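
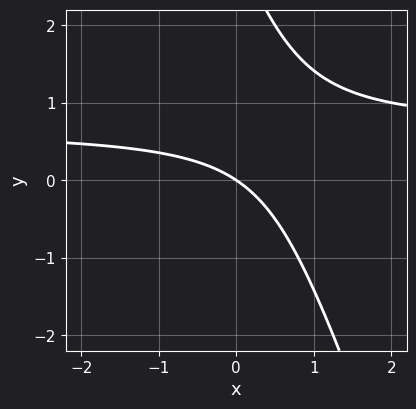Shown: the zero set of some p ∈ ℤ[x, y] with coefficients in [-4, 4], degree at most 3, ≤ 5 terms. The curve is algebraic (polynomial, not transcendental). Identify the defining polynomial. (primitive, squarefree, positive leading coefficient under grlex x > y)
3*x*y + y^2 - 2*x - 3*y

Degree: the shape is more complex than any degree-1 curve, so deg p = 2.
Against the integer gridlines: it meets the x-axis at x = 0 (among the integer gridlines); it crosses the y-axis at the gridline y = 0.
Solving for integer coefficients yields p as stated.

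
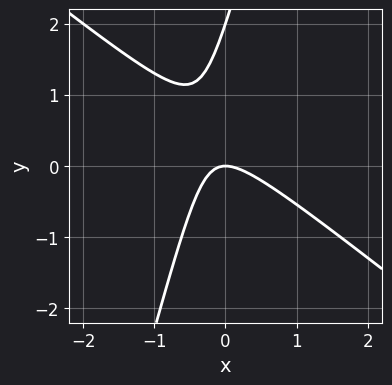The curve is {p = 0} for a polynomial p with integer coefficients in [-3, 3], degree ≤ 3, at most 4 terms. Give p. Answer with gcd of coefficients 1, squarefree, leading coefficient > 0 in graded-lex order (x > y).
3*x^2 + 3*x*y - y^2 + 2*y

(a) deg p = 2. A generic line meets the curve in up to 2 points.
(b) Observable constraints: it crosses the x-axis at the gridline x = 0; among the integer gridlines, it crosses the y-axis at y ∈ {0, 2}.
(c) Together with the visible shape, these determine p as stated.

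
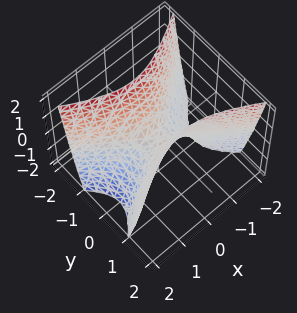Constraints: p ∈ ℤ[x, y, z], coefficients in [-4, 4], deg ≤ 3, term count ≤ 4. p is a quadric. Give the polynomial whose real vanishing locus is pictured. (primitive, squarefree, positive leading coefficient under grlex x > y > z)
x^2 - 2*y^2 + z

(a) Degree: a hyperbolic paraboloid; a quadric, so deg p = 2.
(b) Symmetries: the y ↦ −y reflection is a symmetry, so y appears only in even powers; mirror symmetry x ↦ −x ⇒ only even powers of x.
(c) From the axis intercepts and sections: it crosses the z-axis at the gridline z = 0; one x-axis crossing is at x = 0; it meets the y-axis at y = 0 (among the integer gridlines).
(d) Together with the visible shape, these determine p as stated.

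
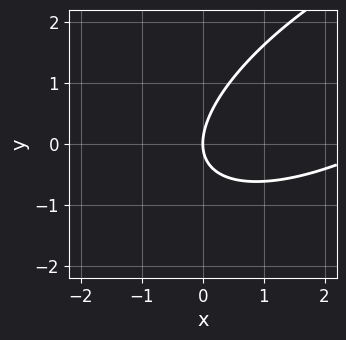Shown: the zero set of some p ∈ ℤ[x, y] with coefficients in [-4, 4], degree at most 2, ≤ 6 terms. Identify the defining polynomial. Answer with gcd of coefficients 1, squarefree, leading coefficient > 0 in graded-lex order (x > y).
(a) deg p = 2.
(b) Against the integer gridlines: one x-axis crossing is at x = 0; it meets the y-axis at y = 0 (among the integer gridlines).
(c) Fitting integer coefficients to these (and the overall shape) gives p.

x^2 - 2*x*y + 2*y^2 - 3*x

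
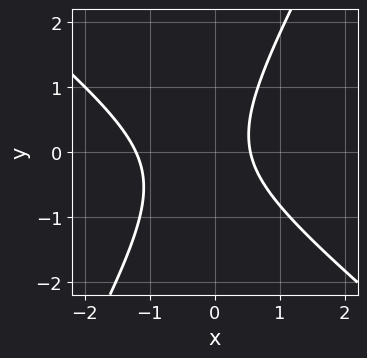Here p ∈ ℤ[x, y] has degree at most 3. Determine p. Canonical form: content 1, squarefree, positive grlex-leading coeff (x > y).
deg p = 2.
Observable constraints: the curve avoids every integer y-axis point in the box.
Assembling these constraints gives the stated polynomial.

3*x^2 + 2*x*y - 2*y^2 + 2*x - 2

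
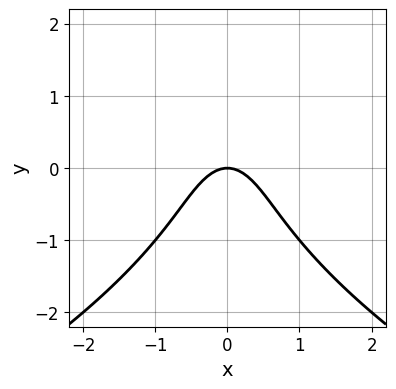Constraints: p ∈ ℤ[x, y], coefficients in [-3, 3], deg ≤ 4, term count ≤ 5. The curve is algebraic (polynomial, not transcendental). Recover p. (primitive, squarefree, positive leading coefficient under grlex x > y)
y^3 + 3*x^2 + 2*y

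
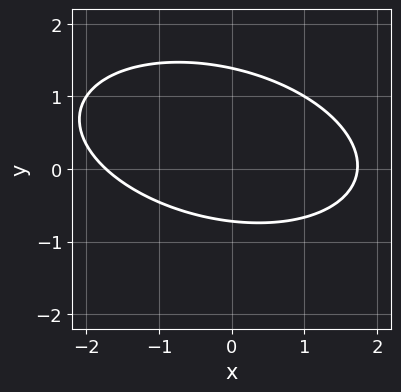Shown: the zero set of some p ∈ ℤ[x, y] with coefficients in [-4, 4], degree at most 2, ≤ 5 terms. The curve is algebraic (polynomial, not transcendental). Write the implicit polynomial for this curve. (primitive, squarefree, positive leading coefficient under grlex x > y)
(a) deg p = 2. A generic line meets the curve in up to 2 points.
(b) Solving for integer coefficients yields p as stated.

x^2 + x*y + 3*y^2 - 2*y - 3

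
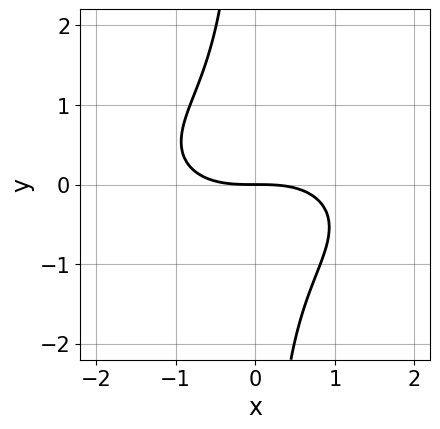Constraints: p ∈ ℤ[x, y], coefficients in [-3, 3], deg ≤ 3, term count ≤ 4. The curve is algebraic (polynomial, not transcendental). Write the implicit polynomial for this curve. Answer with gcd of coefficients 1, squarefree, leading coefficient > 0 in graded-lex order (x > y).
1. Degree: no degree-2 curve has this shape, so deg p = 3.
2. From the axis intercepts and sections: one x-axis crossing is at x = 0; one y-axis crossing is at y = 0.
3. The integer polynomial consistent with all of this is the stated p.

x^3 + 3*x*y^2 + 3*y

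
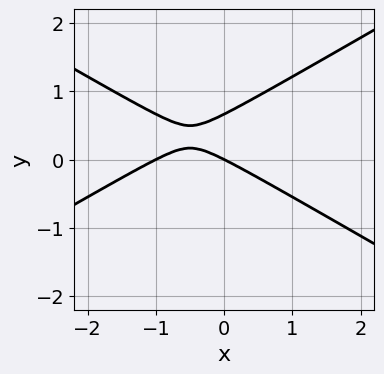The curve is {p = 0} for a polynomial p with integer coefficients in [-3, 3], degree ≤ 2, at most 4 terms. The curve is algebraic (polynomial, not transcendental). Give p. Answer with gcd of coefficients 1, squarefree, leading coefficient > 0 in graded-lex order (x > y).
x^2 - 3*y^2 + x + 2*y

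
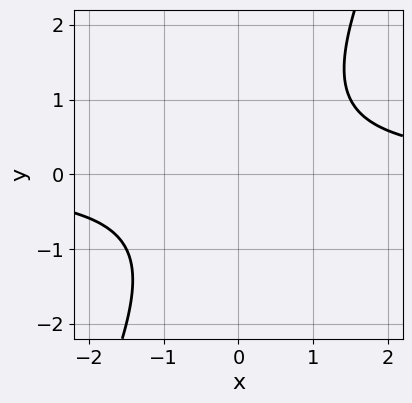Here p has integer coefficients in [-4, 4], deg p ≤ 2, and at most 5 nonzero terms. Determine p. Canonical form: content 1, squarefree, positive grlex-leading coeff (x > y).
The degree is 2 — a generic line meets the curve in up to 2 points.
Checking where it meets the axes: it misses every integer gridline on the x-axis; the curve avoids every integer y-axis point in the box.
Fitting integer coefficients to these (and the overall shape) gives p.

2*x*y - y^2 - 2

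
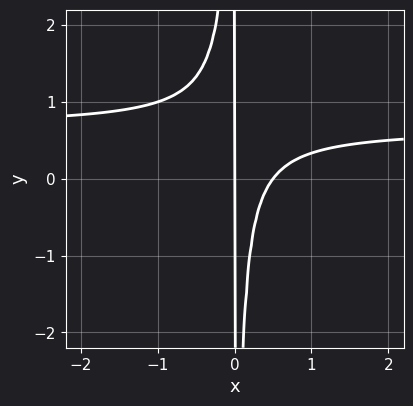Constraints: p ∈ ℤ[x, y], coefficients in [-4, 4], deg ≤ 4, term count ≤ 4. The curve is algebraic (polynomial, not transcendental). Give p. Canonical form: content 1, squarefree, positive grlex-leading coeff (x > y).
Degree: no degree-2 curve has this shape, so deg p = 3.
Observable constraints: one x-axis crossing is at x = 0; every point of the y-axis in the box is on the curve.
Fitting integer coefficients to these (and the overall shape) gives p.

3*x^2*y - 2*x^2 + x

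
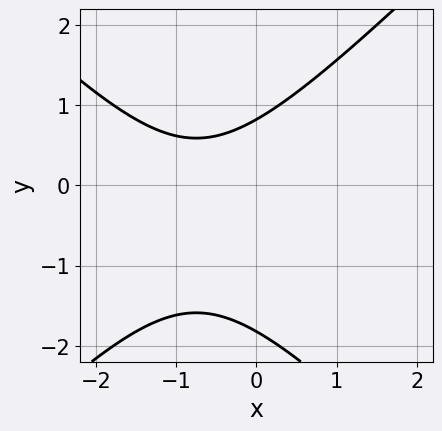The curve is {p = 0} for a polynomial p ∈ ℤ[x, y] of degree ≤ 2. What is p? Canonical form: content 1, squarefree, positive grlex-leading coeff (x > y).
(a) The degree is 2 — no degree-1 curve has this shape.
(b) Observable constraints: it misses every integer gridline on the x-axis.
(c) The integer polynomial consistent with all of this is the stated p.

2*x^2 - 2*y^2 + 3*x - 2*y + 3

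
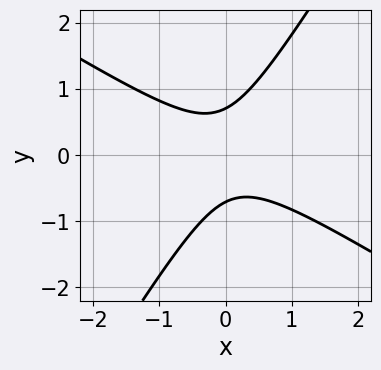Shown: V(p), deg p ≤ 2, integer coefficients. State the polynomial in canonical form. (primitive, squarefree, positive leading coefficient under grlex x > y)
2*x^2 + 2*x*y - 2*y^2 + 1

deg p = 2.
Checking where it meets the axes: no x-intercept at any integer in the box.
These observations pin down the coefficients.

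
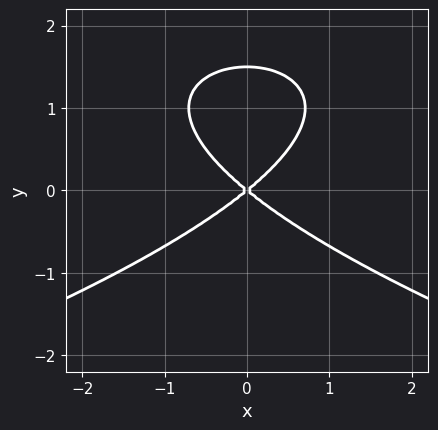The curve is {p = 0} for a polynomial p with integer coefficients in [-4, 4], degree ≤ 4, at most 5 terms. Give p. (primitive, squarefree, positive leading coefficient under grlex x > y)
Degree: no degree-2 curve has this shape, so deg p = 3.
Symmetries: it's symmetric under x → −x, forcing even powers of x.
Observable constraints: one x-axis crossing is at x = 0; one y-axis crossing is at y = 0.
The integer polynomial consistent with all of this is the stated p.

2*y^3 + 2*x^2 - 3*y^2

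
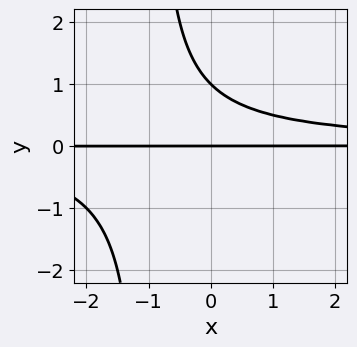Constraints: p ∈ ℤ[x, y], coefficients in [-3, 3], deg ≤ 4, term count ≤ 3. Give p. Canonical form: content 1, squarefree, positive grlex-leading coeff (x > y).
(a) deg p = 3.
(b) Checking where it meets the axes: the y-axis gridline crossings are at y ∈ {0, 1}; every point of the x-axis in the box is on the curve.
(c) The integer polynomial consistent with all of this is the stated p.

x*y^2 + y^2 - y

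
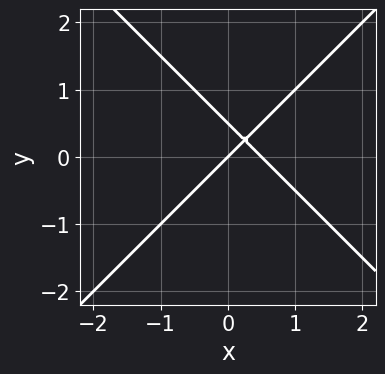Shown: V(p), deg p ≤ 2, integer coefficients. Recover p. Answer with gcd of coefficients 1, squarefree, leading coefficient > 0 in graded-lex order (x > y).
2*x^2 - 2*y^2 - x + y

First, degree: the shape is more complex than any degree-1 curve, so deg p = 2.
Then, observable constraints: it meets the x-axis at x = 0 (among the integer gridlines); it crosses the y-axis at the gridline y = 0.
Finally, putting this together gives p.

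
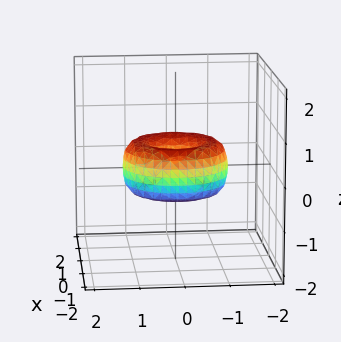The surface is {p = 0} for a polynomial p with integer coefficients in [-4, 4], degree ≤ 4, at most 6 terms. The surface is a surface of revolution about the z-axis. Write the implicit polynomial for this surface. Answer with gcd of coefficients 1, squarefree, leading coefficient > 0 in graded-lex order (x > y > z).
2*x^4 + 4*x^2*y^2 + 2*y^4 - 3*x^2 - 3*y^2 + 3*z^2

deg p = 4.
Symmetries: rotational symmetry about the z-axis ⇒ p depends on x, y only through x² + y².
From the visible intercepts: it meets the y-axis at y = 0 (among the integer gridlines); a circular section at z = 0 has radius between 1 and 2.
Matching integer coefficients to the picture gives p.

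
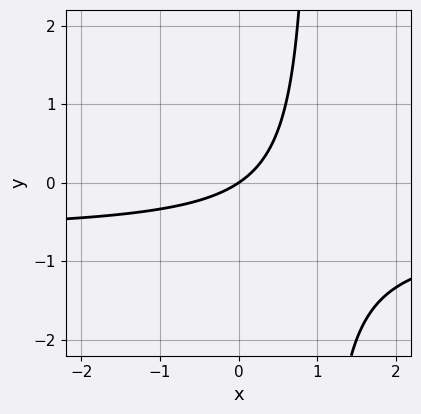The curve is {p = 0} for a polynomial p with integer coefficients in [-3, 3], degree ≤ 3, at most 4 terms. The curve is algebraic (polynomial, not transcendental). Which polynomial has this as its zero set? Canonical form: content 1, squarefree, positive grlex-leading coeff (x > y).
The degree is 2 — the shape is more complex than any degree-1 curve.
Observable constraints: it meets the x-axis at x = 0 (among the integer gridlines); it crosses the y-axis at the gridline y = 0.
These observations pin down the coefficients.

3*x*y + 2*x - 3*y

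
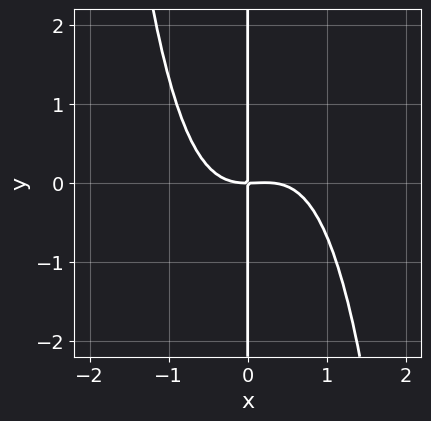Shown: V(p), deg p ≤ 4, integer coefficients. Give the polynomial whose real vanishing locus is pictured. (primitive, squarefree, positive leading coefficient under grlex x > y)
First, degree: a generic line meets the curve in up to 4 points, so deg p = 4.
Next, observable constraints: it meets the x-axis at x = 0 (among the integer gridlines); every point of the y-axis in the box is on the curve.
Finally, together with the visible shape, these determine p as stated.

3*x^4 - x^3 + 3*x*y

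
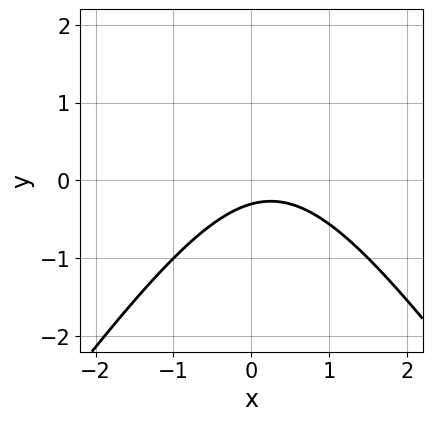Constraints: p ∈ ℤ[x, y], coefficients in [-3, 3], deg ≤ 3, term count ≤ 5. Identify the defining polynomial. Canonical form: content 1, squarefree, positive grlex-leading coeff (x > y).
2*x^2 - y^2 - x + 3*y + 1

First, deg p = 2. No degree-1 curve has this shape.
Then, from the visible intercepts: no x-intercept at any integer in the box.
Finally, these observations pin down the coefficients.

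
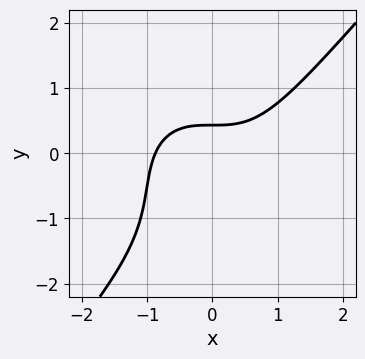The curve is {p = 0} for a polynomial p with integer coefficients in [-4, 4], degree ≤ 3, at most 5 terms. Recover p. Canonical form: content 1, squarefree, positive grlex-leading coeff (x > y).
1. The degree is 3 — a generic line meets the curve in up to 3 points.
2. Solving for integer coefficients yields p as stated.

3*x^3 - 2*y^3 - 3*y^2 - 3*y + 2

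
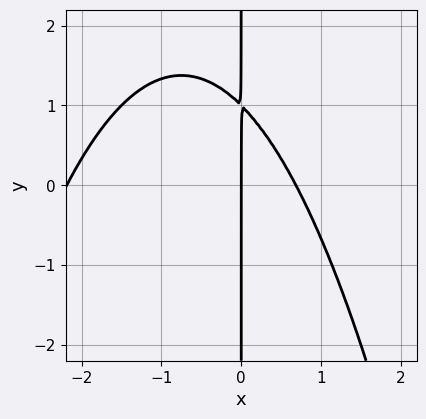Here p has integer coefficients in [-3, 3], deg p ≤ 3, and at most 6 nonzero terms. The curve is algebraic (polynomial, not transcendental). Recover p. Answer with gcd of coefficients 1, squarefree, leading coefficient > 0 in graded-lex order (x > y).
2*x^3 + 3*x^2 + 3*x*y - 3*x

1. deg p = 3.
2. Reading off the gridlines: the visible y-axis segment lies entirely on the curve; it meets the x-axis at x = 0 (among the integer gridlines).
3. These observations pin down the coefficients.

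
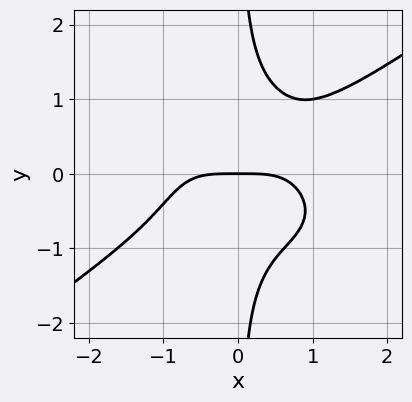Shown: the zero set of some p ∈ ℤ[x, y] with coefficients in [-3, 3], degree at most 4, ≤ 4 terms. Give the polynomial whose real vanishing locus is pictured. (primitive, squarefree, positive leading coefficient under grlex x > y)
x^4 - 3*x*y^3 + 2*y

(a) Degree: no degree-3 curve has this shape, so deg p = 4.
(b) Observable constraints: it crosses the y-axis at the gridline y = 0; it crosses the x-axis at the gridline x = 0.
(c) Fitting integer coefficients to these (and the overall shape) gives p.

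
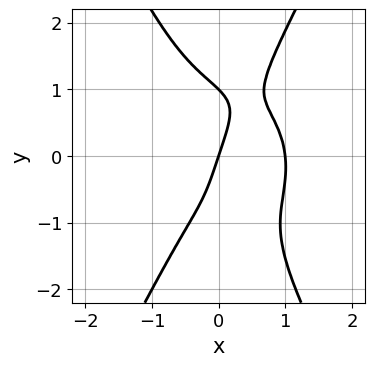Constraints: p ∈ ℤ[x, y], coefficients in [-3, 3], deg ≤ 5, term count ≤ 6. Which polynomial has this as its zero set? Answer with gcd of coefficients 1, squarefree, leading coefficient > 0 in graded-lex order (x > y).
3*x^4 + 3*x^2*y^2 - y^4 - 3*x + y

First, deg p = 4. The shape is more complex than any degree-3 curve.
Then, checking where it meets the axes: among the integer gridlines, it crosses the x-axis at x ∈ {0, 1}; the y-axis gridline crossings are at y ∈ {0, 1}.
Finally, the integer polynomial consistent with all of this is the stated p.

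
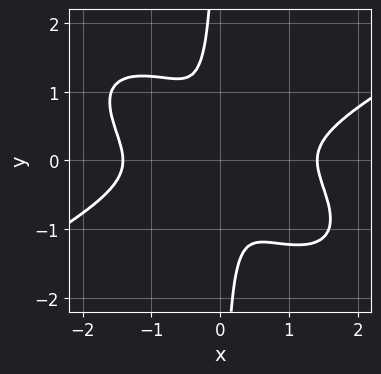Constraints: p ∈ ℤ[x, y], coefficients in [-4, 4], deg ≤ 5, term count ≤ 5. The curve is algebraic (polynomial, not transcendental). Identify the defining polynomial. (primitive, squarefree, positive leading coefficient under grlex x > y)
x^4 - 2*x^2*y^2 - 3*x*y^3 - 2*x^2 - y^2

1. Degree: no degree-3 curve has this shape, so deg p = 4.
2. Matching integer coefficients to the picture gives p.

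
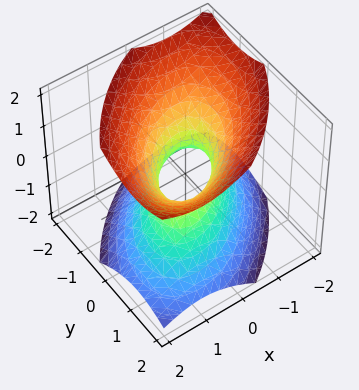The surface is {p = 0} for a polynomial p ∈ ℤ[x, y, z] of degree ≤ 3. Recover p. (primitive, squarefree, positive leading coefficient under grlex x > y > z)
2*x^2 - 2*x*y + 2*y^2 - 2*z^2 - 1

1. Degree: the shape is more complex than any degree-1 surface, so deg p = 2.
2. Checking where it meets the axes: no z-intercept at any integer in the box.
3. Together with the visible shape, these determine p as stated.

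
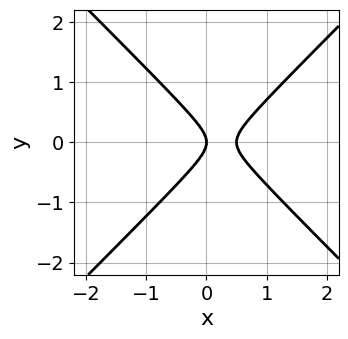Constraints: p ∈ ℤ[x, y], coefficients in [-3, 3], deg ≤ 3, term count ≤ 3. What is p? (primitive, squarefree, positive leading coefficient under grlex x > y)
2*x^2 - 2*y^2 - x

1. deg p = 2. The shape is more complex than any degree-1 curve.
2. Symmetries: mirror symmetry y ↦ −y ⇒ only even powers of y.
3. From the visible intercepts: it crosses the x-axis at the gridline x = 0; one y-axis crossing is at y = 0.
4. Fitting integer coefficients to these (and the overall shape) gives p.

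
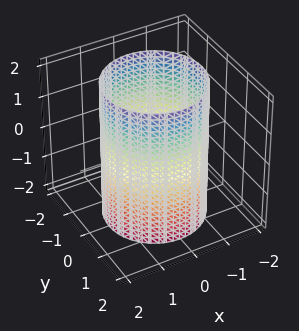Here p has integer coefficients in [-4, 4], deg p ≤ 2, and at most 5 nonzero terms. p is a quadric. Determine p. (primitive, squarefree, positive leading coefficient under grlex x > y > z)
The degree is 2 — a cylinder; a quadric.
Symmetries: the z ↦ −z reflection is a symmetry, so z appears only in even powers; the z-axis is an axis of rotation, so x and y enter only as x² + y².
Reading off the gridlines: a circular section at z = -1 has radius between 1 and 2; the surface avoids every integer z-axis point in the box.
Matching integer coefficients to the picture gives p.

x^2 + y^2 - 2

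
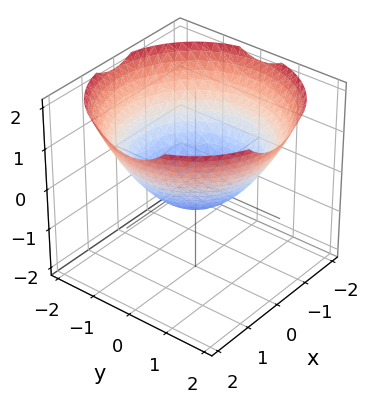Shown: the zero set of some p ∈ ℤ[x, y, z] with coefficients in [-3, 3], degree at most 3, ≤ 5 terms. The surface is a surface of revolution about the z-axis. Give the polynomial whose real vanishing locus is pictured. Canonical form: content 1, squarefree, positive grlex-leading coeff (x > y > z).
x^2 + y^2 - 2*z - 1

Degree: a generic line meets the surface in up to 2 points, so deg p = 2.
By symmetry, the surface is invariant under rotation about z: p = q(x² + y², z).
From the axis intercepts and sections: a circular section at z = 0 has radius exactly 1; the y-axis gridline crossings are at y ∈ {-1, 1}; among the integer gridlines, it crosses the x-axis at x ∈ {-1, 1}.
The integer polynomial consistent with all of this is the stated p.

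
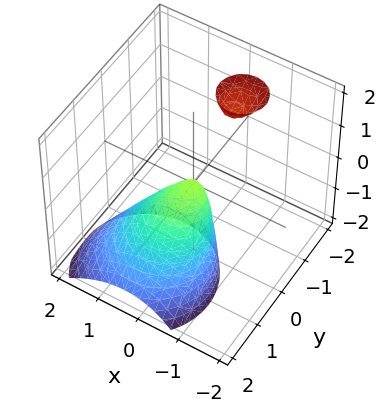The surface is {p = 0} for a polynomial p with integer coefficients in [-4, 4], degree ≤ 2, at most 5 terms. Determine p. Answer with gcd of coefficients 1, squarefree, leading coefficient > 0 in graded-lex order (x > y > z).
(a) There are 2 components. Treating them together as one polynomial.
(b) deg p = 2. No degree-1 surface has this shape.
(c) Reading off the gridlines: one z-axis crossing is at z = 0; it crosses the x-axis at the gridline x = 0.
(d) These observations pin down the coefficients.

2*x^2 + x*z + 2*y^2 + 2*y*z + z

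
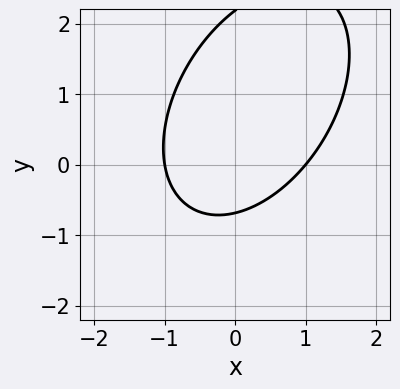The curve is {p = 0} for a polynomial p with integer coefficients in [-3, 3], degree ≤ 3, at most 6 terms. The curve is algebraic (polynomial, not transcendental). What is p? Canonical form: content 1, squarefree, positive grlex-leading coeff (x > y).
1. The degree is 2 — no degree-1 curve has this shape.
2. From the axis intercepts and sections: among the integer gridlines, it crosses the x-axis at x ∈ {-1, 1}.
3. The integer polynomial consistent with all of this is the stated p.

3*x^2 - 2*x*y + 2*y^2 - 3*y - 3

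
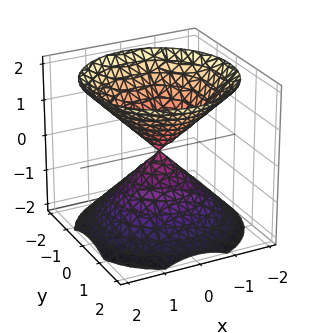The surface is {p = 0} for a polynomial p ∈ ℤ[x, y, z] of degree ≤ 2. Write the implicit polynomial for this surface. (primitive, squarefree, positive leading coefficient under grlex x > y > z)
(a) There are 2 components. They look like related sheets of one shape, so recover p as a whole.
(b) Degree: two nappes meeting at a single point; a quadric, so deg p = 2.
(c) Symmetry: the z-axis is an axis of rotation, so x and y enter only as x² + y²; it's symmetric under z → −z, forcing even powers of z.
(d) Observable constraints: one y-axis crossing is at y = 0; it meets the x-axis at x = 0 (among the integer gridlines).
(e) Together with the visible shape, these determine p as stated.

x^2 + y^2 - z^2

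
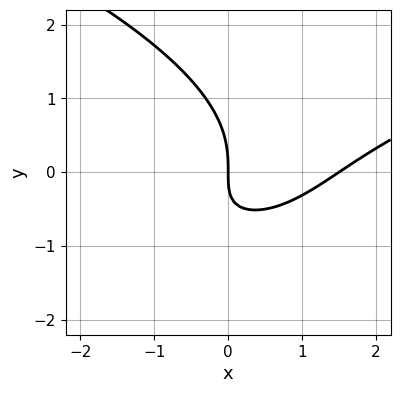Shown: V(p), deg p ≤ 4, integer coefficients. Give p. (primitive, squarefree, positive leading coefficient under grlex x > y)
Degree: no degree-2 curve has this shape, so deg p = 3.
Checking where it meets the axes: one x-axis crossing is at x = 0; it crosses the y-axis at the gridline y = 0.
These observations pin down the coefficients.

2*y^3 - 2*x^2 + 3*x*y + 3*x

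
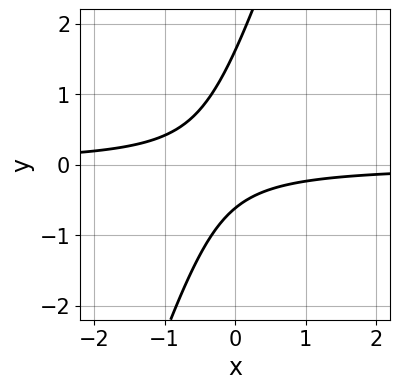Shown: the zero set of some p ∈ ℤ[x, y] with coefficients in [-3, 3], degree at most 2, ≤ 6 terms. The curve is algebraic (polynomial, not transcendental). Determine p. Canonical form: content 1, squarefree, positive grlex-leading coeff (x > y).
1. Degree: no degree-1 curve has this shape, so deg p = 2.
2. From the visible intercepts: the curve avoids every integer x-axis point in the box.
3. Assembling these constraints gives the stated polynomial.

3*x*y - y^2 + y + 1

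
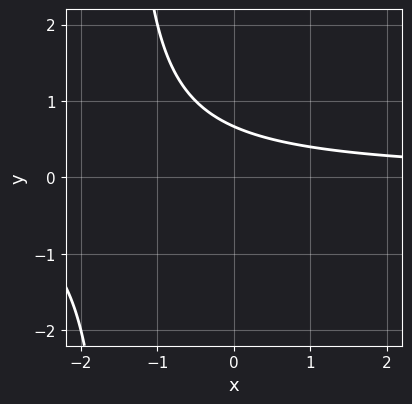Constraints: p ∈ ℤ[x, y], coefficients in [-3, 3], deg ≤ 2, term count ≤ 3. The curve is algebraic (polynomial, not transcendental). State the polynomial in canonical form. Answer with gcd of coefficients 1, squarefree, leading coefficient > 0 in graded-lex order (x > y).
2*x*y + 3*y - 2

1. deg p = 2. A generic line meets the curve in up to 2 points.
2. From the visible intercepts: no x-intercept at any integer in the box.
3. These observations pin down the coefficients.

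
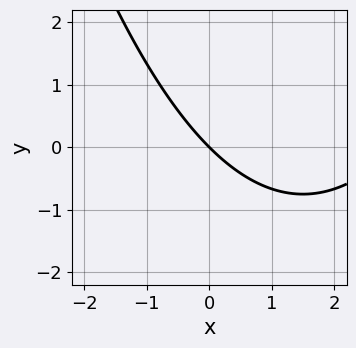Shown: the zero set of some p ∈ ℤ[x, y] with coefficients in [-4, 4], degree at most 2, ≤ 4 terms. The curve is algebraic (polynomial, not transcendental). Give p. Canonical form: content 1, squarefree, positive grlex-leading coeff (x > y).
First, degree: the shape is more complex than any degree-1 curve, so deg p = 2.
Next, from the axis intercepts and sections: it meets the x-axis at x = 0 (among the integer gridlines); it meets the y-axis at y = 0 (among the integer gridlines).
Finally, assembling these constraints gives the stated polynomial.

x^2 - 3*x - 3*y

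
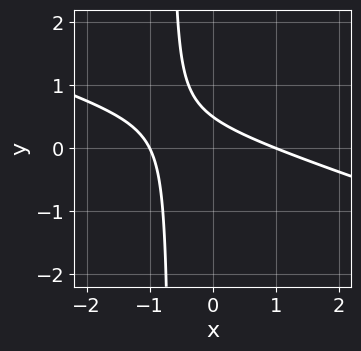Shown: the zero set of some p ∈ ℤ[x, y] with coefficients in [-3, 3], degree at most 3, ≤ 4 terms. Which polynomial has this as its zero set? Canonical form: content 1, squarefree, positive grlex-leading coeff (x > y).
1. The degree is 2 — a generic line meets the curve in up to 2 points.
2. Reading off the gridlines: among the integer gridlines, it crosses the x-axis at x ∈ {-1, 1}.
3. Solving for integer coefficients yields p as stated.

x^2 + 3*x*y + 2*y - 1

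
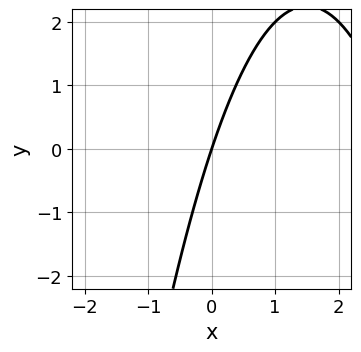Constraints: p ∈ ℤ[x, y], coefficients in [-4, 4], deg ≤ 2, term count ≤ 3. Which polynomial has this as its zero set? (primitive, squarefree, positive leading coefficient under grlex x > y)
x^2 - 3*x + y

1. The degree is 2 — the shape is more complex than any degree-1 curve.
2. From the visible intercepts: it crosses the x-axis at the gridline x = 0; one y-axis crossing is at y = 0.
3. The integer polynomial consistent with all of this is the stated p.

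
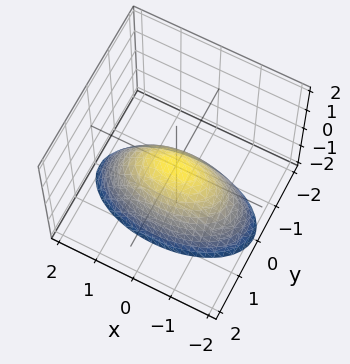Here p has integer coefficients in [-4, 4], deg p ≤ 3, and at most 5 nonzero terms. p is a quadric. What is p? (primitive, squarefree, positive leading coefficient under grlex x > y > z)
First, deg p = 2. A paraboloid; a quadric.
Then, symmetries: mirror symmetry y ↦ −y ⇒ only even powers of y; mirror symmetry x ↦ −x ⇒ only even powers of x.
Next, against the integer gridlines: it meets the x-axis at x = 0 (among the integer gridlines); one z-axis crossing is at z = 0; it crosses the y-axis at the gridline y = 0.
Finally, fitting integer coefficients to these (and the overall shape) gives p.

x^2 + 3*y^2 + 2*z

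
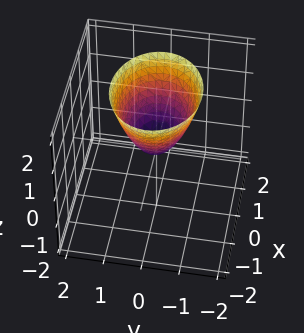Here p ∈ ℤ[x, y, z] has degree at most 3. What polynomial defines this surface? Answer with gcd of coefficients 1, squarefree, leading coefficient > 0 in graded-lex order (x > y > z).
2*x^2 + 3*y^2 - 2*z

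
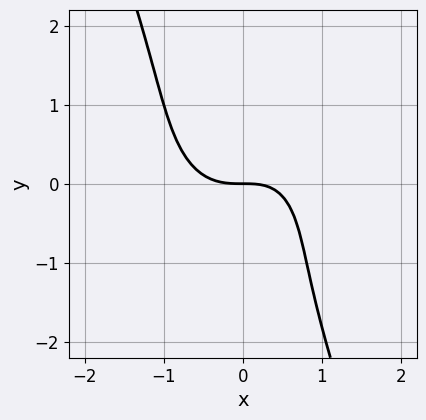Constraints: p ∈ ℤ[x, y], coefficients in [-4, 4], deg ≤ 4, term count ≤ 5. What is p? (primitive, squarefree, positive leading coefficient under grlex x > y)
1. The degree is 3 — a generic line meets the curve in up to 3 points.
2. Observable constraints: one x-axis crossing is at x = 0; it crosses the y-axis at the gridline y = 0.
3. Matching integer coefficients to the picture gives p.

3*x^3 + 2*x*y^2 + y^3 - x*y + 3*y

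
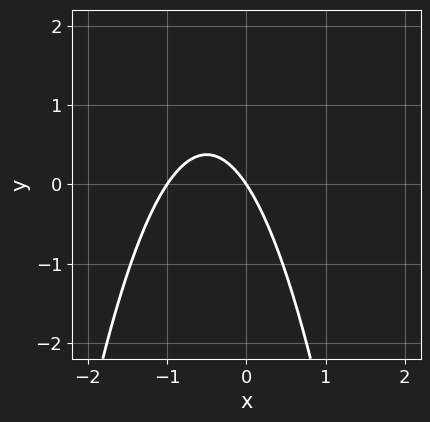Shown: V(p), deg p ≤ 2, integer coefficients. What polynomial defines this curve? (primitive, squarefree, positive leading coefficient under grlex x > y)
(a) Degree: the shape is more complex than any degree-1 curve, so deg p = 2.
(b) Observable constraints: it meets the y-axis at y = 0 (among the integer gridlines); the x-axis gridline crossings are at x ∈ {-1, 0}.
(c) These observations pin down the coefficients.

3*x^2 + 3*x + 2*y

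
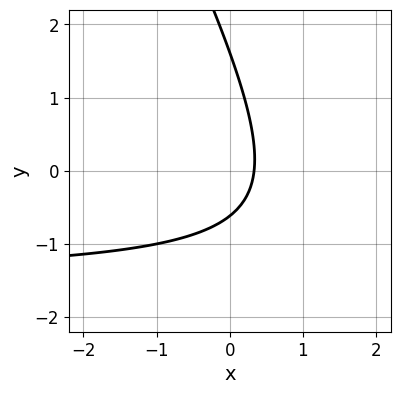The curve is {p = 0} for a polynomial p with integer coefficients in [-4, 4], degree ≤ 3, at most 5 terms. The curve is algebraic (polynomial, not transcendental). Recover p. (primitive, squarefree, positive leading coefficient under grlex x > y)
First, the degree is 2 — no degree-1 curve has this shape.
Finally, putting this together gives p.

2*x*y + y^2 + 3*x - y - 1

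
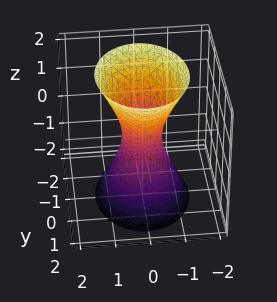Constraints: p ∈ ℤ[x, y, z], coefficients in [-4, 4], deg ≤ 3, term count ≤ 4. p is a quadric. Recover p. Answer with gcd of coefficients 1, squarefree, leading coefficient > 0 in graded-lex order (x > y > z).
3*x^2 + 2*y^2 - z^2 - 1

(a) The degree is 2 — one connected sheet with a waist; a quadric.
(b) Symmetries: mirror symmetry z ↦ −z ⇒ only even powers of z; the y ↦ −y reflection is a symmetry, so y appears only in even powers; the x ↦ −x reflection is a symmetry, so x appears only in even powers.
(c) From the axis intercepts and sections: it misses every integer gridline on the z-axis.
(d) Matching integer coefficients to the picture gives p.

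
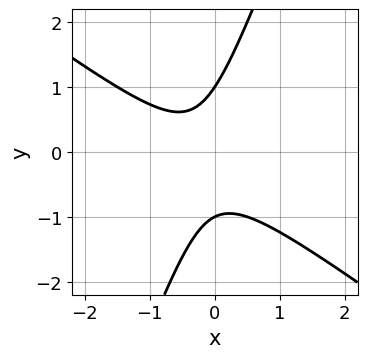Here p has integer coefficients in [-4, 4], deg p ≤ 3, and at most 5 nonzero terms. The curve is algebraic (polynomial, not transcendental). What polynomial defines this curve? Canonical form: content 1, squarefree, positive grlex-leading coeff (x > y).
2*x^2 + 2*x*y - y^2 + x + 1

(a) deg p = 2. The shape is more complex than any degree-1 curve.
(b) Observable constraints: the y-axis gridline crossings are at y ∈ {-1, 1}; no x-intercept at any integer in the box.
(c) Matching integer coefficients to the picture gives p.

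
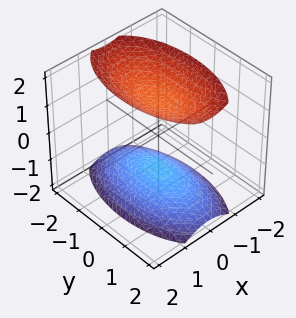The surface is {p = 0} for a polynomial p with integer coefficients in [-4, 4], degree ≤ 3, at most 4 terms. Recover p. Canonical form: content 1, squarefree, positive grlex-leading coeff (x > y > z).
3*x^2 + y^2 - 2*z^2 + 3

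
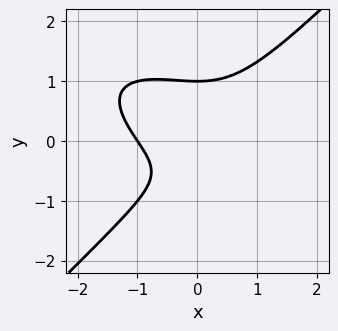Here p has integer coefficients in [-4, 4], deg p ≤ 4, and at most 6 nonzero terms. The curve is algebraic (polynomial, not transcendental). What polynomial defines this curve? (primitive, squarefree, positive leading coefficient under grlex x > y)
x^3 + x^2*y - 2*y^3 + y + 1

First, deg p = 3. A generic line meets the curve in up to 3 points.
Next, checking where it meets the axes: it meets the x-axis at x = -1 (among the integer gridlines); it meets the y-axis at y = 1 (among the integer gridlines).
Finally, assembling these constraints gives the stated polynomial.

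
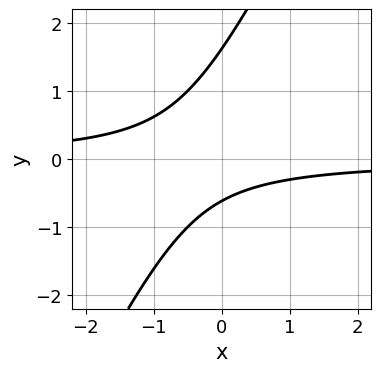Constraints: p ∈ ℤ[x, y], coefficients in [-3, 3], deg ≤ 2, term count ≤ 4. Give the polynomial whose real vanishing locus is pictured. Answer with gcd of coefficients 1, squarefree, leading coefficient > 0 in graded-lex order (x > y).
First, deg p = 2. A generic line meets the curve in up to 2 points.
Then, from the axis intercepts and sections: no x-intercept at any integer in the box.
Finally, these observations pin down the coefficients.

2*x*y - y^2 + y + 1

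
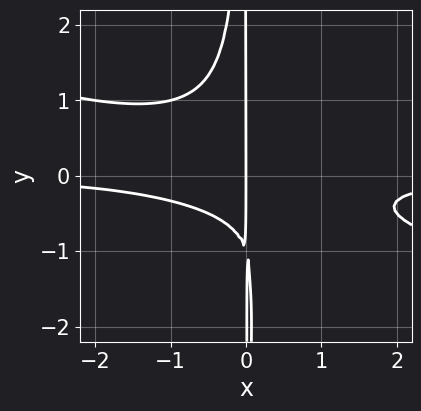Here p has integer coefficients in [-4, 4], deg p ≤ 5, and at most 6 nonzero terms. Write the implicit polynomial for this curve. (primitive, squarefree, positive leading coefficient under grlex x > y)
x^3*y + 3*x^2*y^2 + x*y + x

First, deg p = 4. A generic line meets the curve in up to 4 points.
Then, observable constraints: every point of the y-axis in the box is on the curve; one x-axis crossing is at x = 0.
Finally, these observations pin down the coefficients.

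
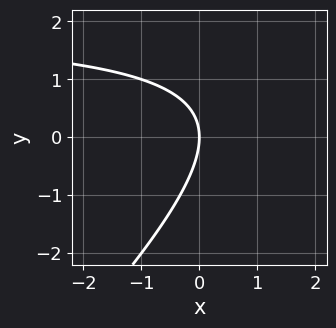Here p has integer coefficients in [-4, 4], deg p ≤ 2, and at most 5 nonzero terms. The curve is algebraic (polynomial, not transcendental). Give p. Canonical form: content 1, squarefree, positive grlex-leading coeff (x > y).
x*y - y^2 - 2*x

1. deg p = 2.
2. Checking where it meets the axes: it meets the y-axis at y = 0 (among the integer gridlines); one x-axis crossing is at x = 0.
3. The integer polynomial consistent with all of this is the stated p.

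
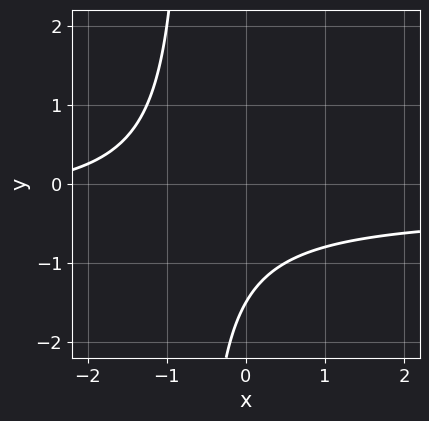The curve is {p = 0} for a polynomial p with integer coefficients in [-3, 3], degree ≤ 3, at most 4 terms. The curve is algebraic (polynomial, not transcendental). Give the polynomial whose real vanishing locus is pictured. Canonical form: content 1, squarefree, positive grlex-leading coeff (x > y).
(a) The degree is 2 — the shape is more complex than any degree-1 curve.
(b) From the visible intercepts: the curve avoids every integer x-axis point in the box.
(c) Assembling these constraints gives the stated polynomial.

3*x*y + x + 2*y + 3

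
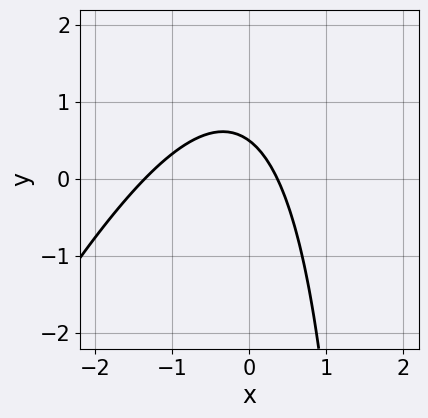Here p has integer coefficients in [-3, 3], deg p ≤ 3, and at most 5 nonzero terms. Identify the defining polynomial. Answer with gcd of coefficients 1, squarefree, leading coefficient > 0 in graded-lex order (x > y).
First, degree: the shape is more complex than any degree-1 curve, so deg p = 2.
Finally, putting this together gives p.

2*x^2 - x*y + 2*x + 2*y - 1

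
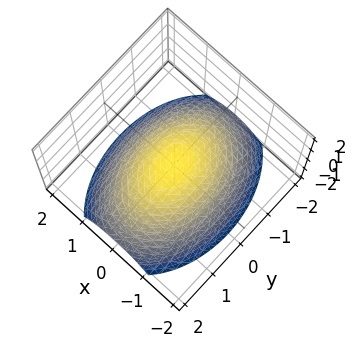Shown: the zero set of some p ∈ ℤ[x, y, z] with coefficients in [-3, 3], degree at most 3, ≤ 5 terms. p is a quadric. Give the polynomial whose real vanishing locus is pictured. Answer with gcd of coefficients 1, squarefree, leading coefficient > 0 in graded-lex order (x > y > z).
2*x^2 + y^2 + 3*z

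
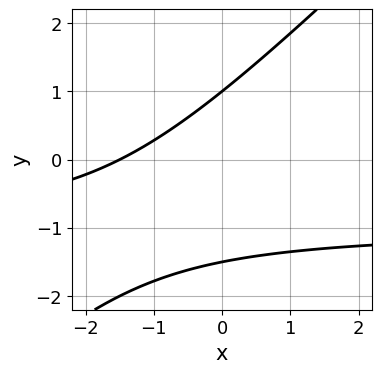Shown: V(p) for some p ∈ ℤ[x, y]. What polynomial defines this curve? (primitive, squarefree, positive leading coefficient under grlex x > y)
Degree: a generic line meets the curve in up to 2 points, so deg p = 2.
Reading off the gridlines: one y-axis crossing is at y = 1.
The integer polynomial consistent with all of this is the stated p.

2*x*y - 2*y^2 + 2*x - y + 3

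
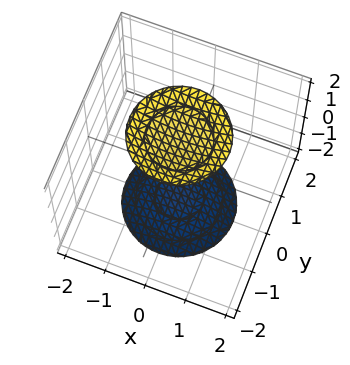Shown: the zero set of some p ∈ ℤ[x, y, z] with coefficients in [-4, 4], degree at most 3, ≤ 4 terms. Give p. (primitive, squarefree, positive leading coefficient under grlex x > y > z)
x^2 + y^2 - z^2 + 3

(a) I count 2 distinct pieces. Treating them together as one polynomial.
(b) Degree: the shape is more complex than any degree-1 surface, so deg p = 2.
(c) Symmetries: the surface is invariant under rotation about z: p = q(x² + y², z).
(d) From the axis intercepts and sections: no x-intercept at any integer in the box; a circular section at z = 2 has radius exactly 1; it misses every integer gridline on the y-axis.
(e) Matching integer coefficients to the picture gives p.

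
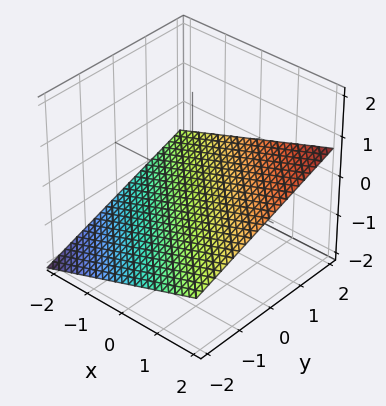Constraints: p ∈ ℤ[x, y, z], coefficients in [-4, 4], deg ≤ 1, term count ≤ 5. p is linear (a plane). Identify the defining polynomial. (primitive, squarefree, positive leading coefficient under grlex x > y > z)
1. The degree is 1 — the surface is flat (a plane).
2. From the visible intercepts: one y-axis crossing is at y = 2; one x-axis crossing is at x = 2.
3. Putting this together gives p.

x + y - 3*z - 2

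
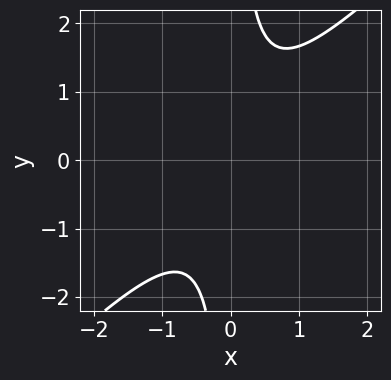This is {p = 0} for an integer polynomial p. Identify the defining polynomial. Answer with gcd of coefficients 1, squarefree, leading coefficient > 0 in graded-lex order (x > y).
First, degree: no degree-1 curve has this shape, so deg p = 2.
Then, from the axis intercepts and sections: the curve avoids every integer x-axis point in the box; it misses every integer gridline on the y-axis.
Finally, solving for integer coefficients yields p as stated.

3*x^2 - 3*x*y + 2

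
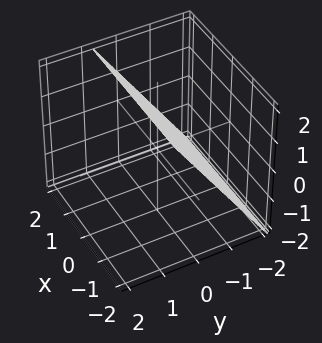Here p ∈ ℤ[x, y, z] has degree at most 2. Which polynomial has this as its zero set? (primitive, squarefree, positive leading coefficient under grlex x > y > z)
3*y - 2*z + 2

First, degree: the surface is flat (a plane), so deg p = 1.
Then, from the visible intercepts: it misses every integer gridline on the x-axis; it crosses the z-axis at the gridline z = 1.
Finally, matching integer coefficients to the picture gives p.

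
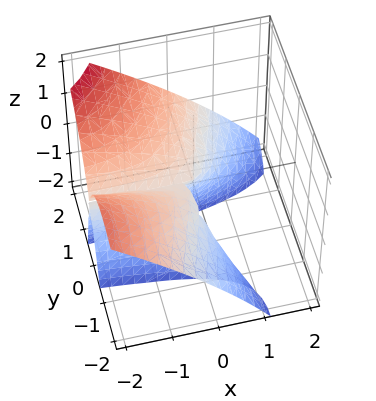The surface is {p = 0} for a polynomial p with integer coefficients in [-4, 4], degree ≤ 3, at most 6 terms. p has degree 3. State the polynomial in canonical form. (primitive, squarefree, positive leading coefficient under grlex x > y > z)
3*x*y^2 - y^3 + 3*y^2*z + z^2

(a) deg p = 3. No degree-2 surface has this shape.
(b) From the axis intercepts and sections: it crosses the z-axis at the gridline z = 0; the visible x-axis segment lies entirely on the surface; one y-axis crossing is at y = 0.
(c) Together with the visible shape, these determine p as stated.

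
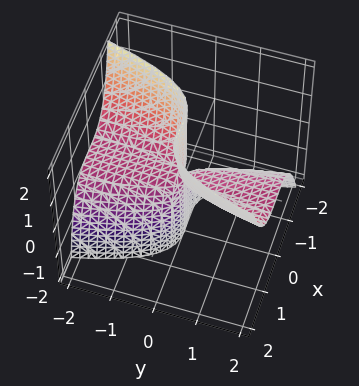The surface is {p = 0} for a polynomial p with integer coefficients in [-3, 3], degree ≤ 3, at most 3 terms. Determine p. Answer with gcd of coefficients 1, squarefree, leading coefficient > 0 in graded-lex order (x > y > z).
1. Degree: a generic line meets the surface in up to 3 points, so deg p = 3.
2. Reading off the gridlines: every point of the z-axis in the box is on the surface; the visible y-axis segment lies entirely on the surface; it meets the x-axis at x = 0 (among the integer gridlines).
3. Assembling these constraints gives the stated polynomial.

3*x^3 - x^2*z - 3*y*z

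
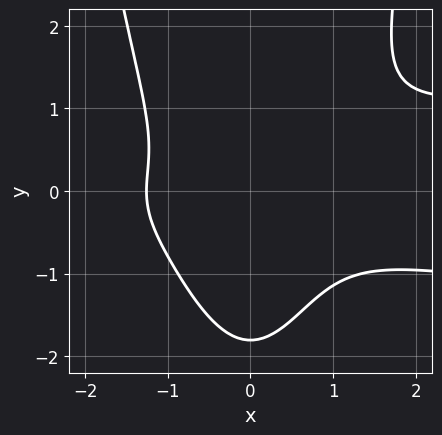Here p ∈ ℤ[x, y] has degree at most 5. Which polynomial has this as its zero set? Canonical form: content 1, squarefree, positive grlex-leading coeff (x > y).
3*x^2*y^2 - x^3 - 2*y^3 - 3*y^2 - 2

1. The degree is 4 — a generic line meets the curve in up to 4 points.
2. The integer polynomial consistent with all of this is the stated p.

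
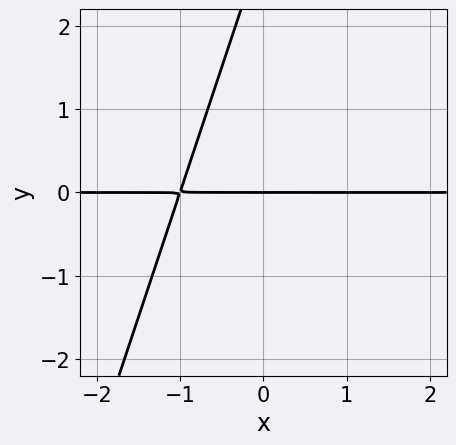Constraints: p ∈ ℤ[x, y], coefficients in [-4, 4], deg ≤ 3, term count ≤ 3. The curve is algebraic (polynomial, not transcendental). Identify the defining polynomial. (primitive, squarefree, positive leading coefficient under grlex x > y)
3*x*y - y^2 + 3*y

1. The degree is 2 — the shape is more complex than any degree-1 curve.
2. Checking where it meets the axes: every point of the x-axis in the box is on the curve; one y-axis crossing is at y = 0.
3. Putting this together gives p.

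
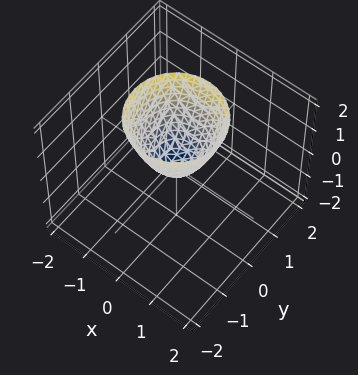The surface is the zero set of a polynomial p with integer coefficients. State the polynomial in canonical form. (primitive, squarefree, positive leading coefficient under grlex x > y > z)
3*x^2 + 3*y^2 - 2*z

First, degree: a paraboloid; a quadric, so deg p = 2.
Then, symmetry: the z-axis is an axis of rotation, so x and y enter only as x² + y².
Then, from the axis intercepts and sections: a circular section at z = 2 has radius between 1 and 2; it crosses the y-axis at the gridline y = 0.
Finally, matching integer coefficients to the picture gives p.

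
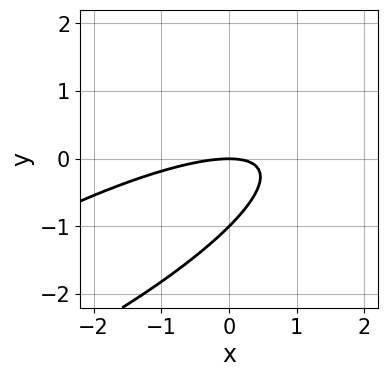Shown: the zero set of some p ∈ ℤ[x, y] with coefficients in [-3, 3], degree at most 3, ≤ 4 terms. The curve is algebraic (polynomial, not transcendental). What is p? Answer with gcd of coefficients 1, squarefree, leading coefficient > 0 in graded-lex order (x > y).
deg p = 2. A generic line meets the curve in up to 2 points.
Checking where it meets the axes: the y-axis gridline crossings are at y ∈ {-1, 0}; it meets the x-axis at x = 0 (among the integer gridlines).
Solving for integer coefficients yields p as stated.

x^2 - 3*x*y + 3*y^2 + 3*y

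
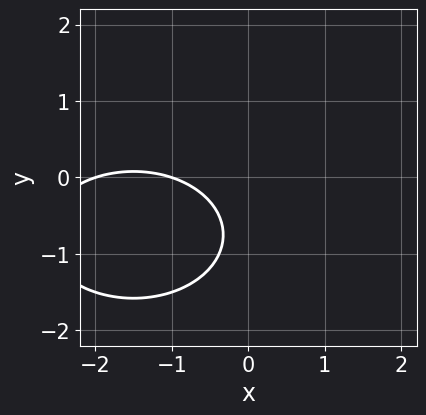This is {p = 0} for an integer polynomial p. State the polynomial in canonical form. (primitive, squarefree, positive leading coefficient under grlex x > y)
Degree: a generic line meets the curve in up to 2 points, so deg p = 2.
Against the integer gridlines: no y-intercept at any integer in the box; the x-axis gridline crossings are at x ∈ {-2, -1}.
Solving for integer coefficients yields p as stated.

x^2 + 2*y^2 + 3*x + 3*y + 2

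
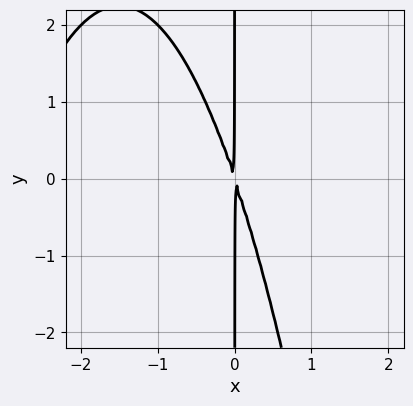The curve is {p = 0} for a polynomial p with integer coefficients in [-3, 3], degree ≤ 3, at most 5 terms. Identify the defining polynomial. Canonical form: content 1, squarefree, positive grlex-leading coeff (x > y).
x^3 + 3*x^2 + x*y

(a) The degree is 3 — a generic line meets the curve in up to 3 points.
(b) Reading off the gridlines: every point of the y-axis in the box is on the curve.
(c) Solving for integer coefficients yields p as stated.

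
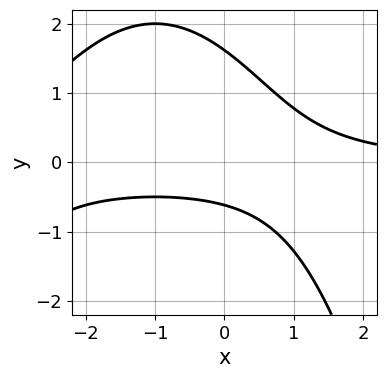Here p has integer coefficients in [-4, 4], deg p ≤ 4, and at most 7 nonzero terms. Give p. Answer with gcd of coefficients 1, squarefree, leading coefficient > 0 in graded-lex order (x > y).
x^2*y + 2*x*y + 2*y^2 - 2*y - 2

First, the degree is 3 — no degree-2 curve has this shape.
Next, observable constraints: the curve avoids every integer x-axis point in the box.
Finally, solving for integer coefficients yields p as stated.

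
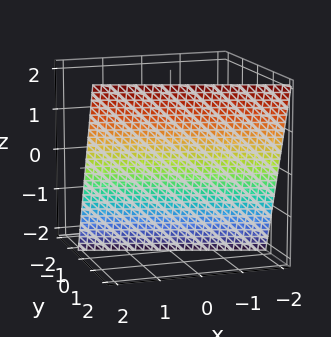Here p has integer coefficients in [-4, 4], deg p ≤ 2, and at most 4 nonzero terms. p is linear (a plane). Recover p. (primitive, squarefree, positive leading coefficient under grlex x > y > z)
(a) deg p = 1.
(b) From the axis intercepts and sections: one z-axis crossing is at z = -2; one x-axis crossing is at x = 2.
(c) Matching integer coefficients to the picture gives p.

x + 3*y - z - 2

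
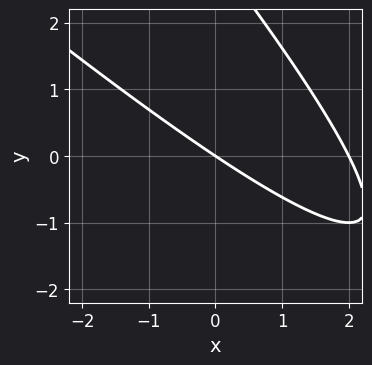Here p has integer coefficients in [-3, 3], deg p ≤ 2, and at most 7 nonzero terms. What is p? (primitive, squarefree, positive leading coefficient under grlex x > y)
x^2 + 2*x*y + y^2 - 2*x - 3*y

The degree is 2 — no degree-1 curve has this shape.
Checking where it meets the axes: among the integer gridlines, it crosses the x-axis at x ∈ {0, 2}; one y-axis crossing is at y = 0.
The integer polynomial consistent with all of this is the stated p.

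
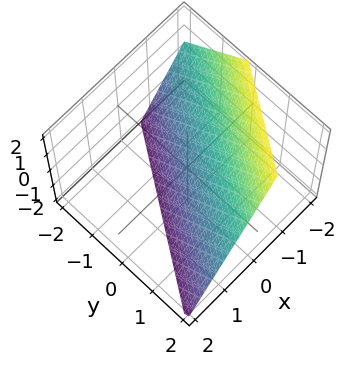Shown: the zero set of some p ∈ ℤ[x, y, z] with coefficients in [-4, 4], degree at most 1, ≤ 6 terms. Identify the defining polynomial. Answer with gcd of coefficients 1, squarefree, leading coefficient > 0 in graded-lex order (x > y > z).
3*x - 2*y + 2*z + 2

First, the degree is 1 — the surface is flat (a plane).
Then, checking where it meets the axes: one z-axis crossing is at z = -1; it crosses the y-axis at the gridline y = 1.
Finally, matching integer coefficients to the picture gives p.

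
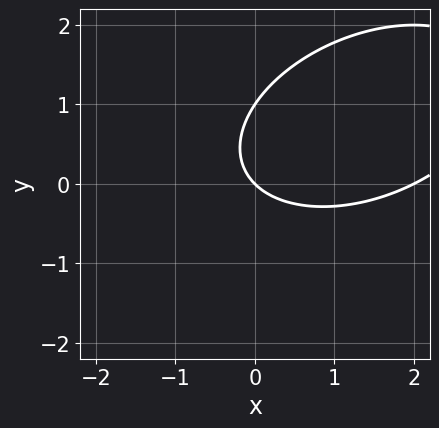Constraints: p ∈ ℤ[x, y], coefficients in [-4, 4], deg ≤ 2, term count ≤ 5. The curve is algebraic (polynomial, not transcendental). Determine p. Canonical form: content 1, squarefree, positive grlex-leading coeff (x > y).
x^2 - x*y + 2*y^2 - 2*x - 2*y

(a) deg p = 2. No degree-1 curve has this shape.
(b) Observable constraints: the x-axis gridline crossings are at x ∈ {0, 2}; among the integer gridlines, it crosses the y-axis at y ∈ {0, 1}.
(c) Putting this together gives p.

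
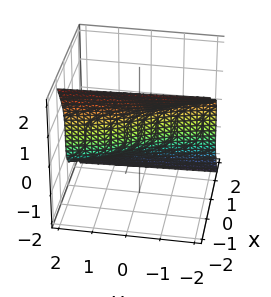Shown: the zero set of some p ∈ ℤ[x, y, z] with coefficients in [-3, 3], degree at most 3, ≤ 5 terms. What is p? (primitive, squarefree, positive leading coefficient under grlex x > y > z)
1. deg p = 3. No degree-2 surface has this shape.
2. Observable constraints: it meets the z-axis at z = 0 (among the integer gridlines); one x-axis crossing is at x = 0.
3. Together with the visible shape, these determine p as stated.

3*x^3 + z^3 + 2*x + y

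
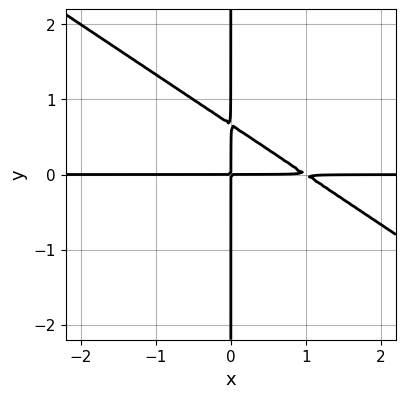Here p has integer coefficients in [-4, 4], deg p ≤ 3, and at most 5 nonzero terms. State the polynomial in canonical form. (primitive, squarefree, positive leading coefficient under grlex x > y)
2*x^2*y + 3*x*y^2 - 2*x*y

1. The degree is 3 — a generic line meets the curve in up to 3 points.
2. Observable constraints: the visible x-axis segment lies entirely on the curve; every point of the y-axis in the box is on the curve.
3. These observations pin down the coefficients.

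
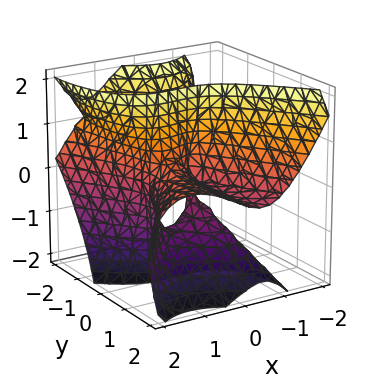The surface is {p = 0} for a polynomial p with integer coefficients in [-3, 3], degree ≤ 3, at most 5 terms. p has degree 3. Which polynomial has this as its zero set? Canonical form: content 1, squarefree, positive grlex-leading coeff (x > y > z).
(a) The degree is 3 — the shape is more complex than any degree-2 surface.
(b) Observable constraints: it crosses the x-axis at the gridline x = 1; every point of the z-axis in the box is on the surface; the visible y-axis segment lies entirely on the surface.
(c) Putting this together gives p.

2*x^3 - x*y^2 + 2*y^2*z + 2*y*z^2 - 2*x^2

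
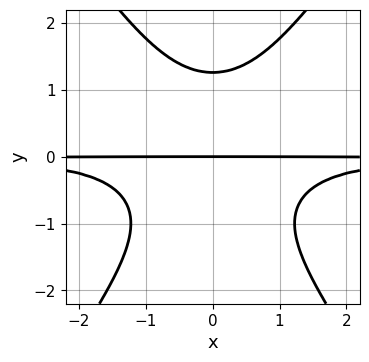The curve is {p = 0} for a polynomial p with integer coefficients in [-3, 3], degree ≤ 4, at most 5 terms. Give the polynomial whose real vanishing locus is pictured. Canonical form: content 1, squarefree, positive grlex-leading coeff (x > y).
The degree is 4 — no degree-3 curve has this shape.
Symmetries: the x ↦ −x reflection is a symmetry, so x appears only in even powers.
From the axis intercepts and sections: it crosses the y-axis at the gridline y = 0; the visible x-axis segment lies entirely on the curve.
Fitting integer coefficients to these (and the overall shape) gives p.

2*x^2*y^2 - y^4 + 2*y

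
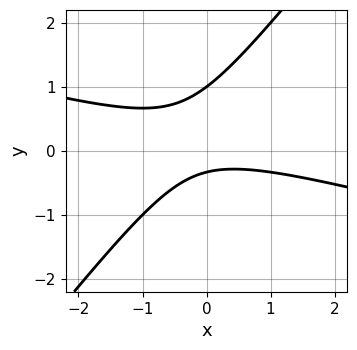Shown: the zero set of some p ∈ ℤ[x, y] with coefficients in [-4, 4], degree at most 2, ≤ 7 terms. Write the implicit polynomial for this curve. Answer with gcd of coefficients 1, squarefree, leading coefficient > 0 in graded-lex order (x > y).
x^2 + 3*x*y - 3*y^2 + 2*y + 1

1. The degree is 2 — a generic line meets the curve in up to 2 points.
2. Reading off the gridlines: it meets the y-axis at y = 1 (among the integer gridlines); the curve avoids every integer x-axis point in the box.
3. Matching integer coefficients to the picture gives p.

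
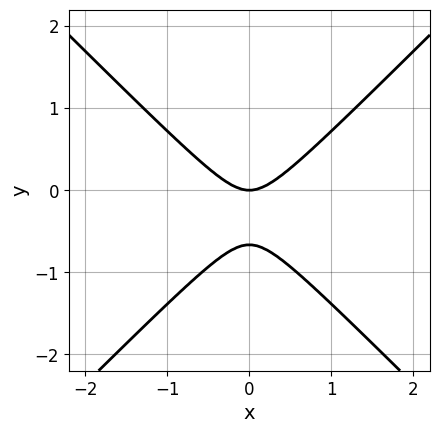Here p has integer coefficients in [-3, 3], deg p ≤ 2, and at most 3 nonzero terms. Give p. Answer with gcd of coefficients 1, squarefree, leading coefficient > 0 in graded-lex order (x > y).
3*x^2 - 3*y^2 - 2*y

The degree is 2 — a generic line meets the curve in up to 2 points.
Symmetries: it's symmetric under x → −x, forcing even powers of x.
From the axis intercepts and sections: it crosses the x-axis at the gridline x = 0; it meets the y-axis at y = 0 (among the integer gridlines).
Together with the visible shape, these determine p as stated.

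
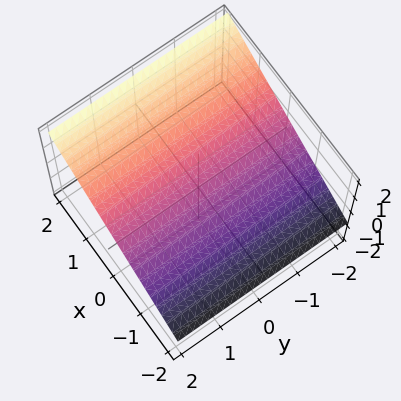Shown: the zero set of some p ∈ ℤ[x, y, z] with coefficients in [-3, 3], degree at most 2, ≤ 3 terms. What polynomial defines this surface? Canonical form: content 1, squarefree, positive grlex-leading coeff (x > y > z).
2*x - 3*z + 2

(a) Degree: every cross-section is a straight line — this is a plane, so deg p = 1.
(b) From the visible intercepts: the surface avoids every integer y-axis point in the box; it crosses the x-axis at the gridline x = -1.
(c) The integer polynomial consistent with all of this is the stated p.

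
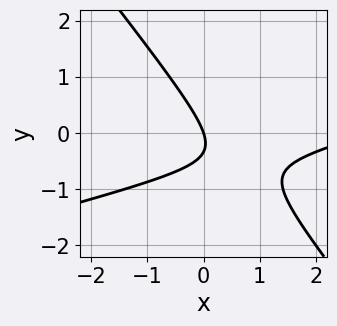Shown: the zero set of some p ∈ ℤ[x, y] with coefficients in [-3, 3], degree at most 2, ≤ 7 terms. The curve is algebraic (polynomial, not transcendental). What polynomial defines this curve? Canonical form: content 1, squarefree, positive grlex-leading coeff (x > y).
The degree is 2 — a generic line meets the curve in up to 2 points.
Reading off the gridlines: it crosses the x-axis at the gridline x = 0; it meets the y-axis at y = 0 (among the integer gridlines).
Fitting integer coefficients to these (and the overall shape) gives p.

x^2 - 3*x*y - 3*y^2 - 3*x - y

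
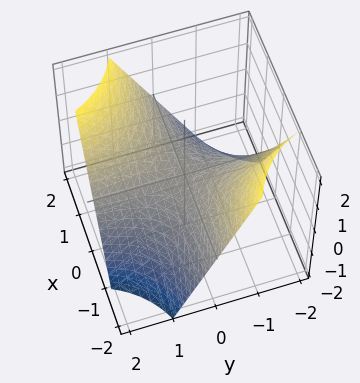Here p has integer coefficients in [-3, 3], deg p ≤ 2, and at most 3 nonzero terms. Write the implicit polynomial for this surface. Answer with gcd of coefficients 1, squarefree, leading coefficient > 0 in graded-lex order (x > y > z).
x*y - z

deg p = 2. A hyperbolic paraboloid; a quadric.
Observable constraints: the visible x-axis segment lies entirely on the surface; one z-axis crossing is at z = 0; the visible y-axis segment lies entirely on the surface.
Assembling these constraints gives the stated polynomial.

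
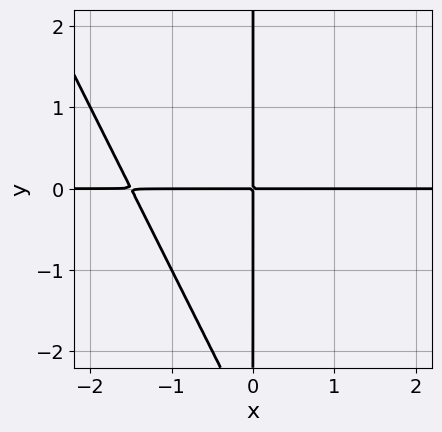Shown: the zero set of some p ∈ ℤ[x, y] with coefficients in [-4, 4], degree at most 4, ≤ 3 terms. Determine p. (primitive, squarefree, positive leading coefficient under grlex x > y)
deg p = 3.
From the axis intercepts and sections: the visible y-axis segment lies entirely on the curve; the visible x-axis segment lies entirely on the curve.
Fitting integer coefficients to these (and the overall shape) gives p.

2*x^2*y + x*y^2 + 3*x*y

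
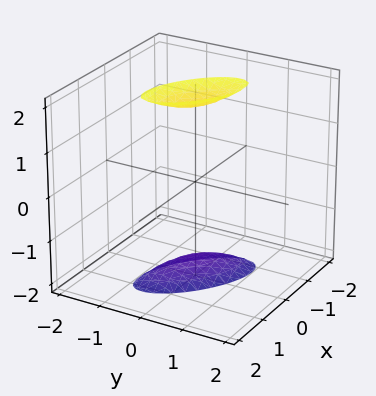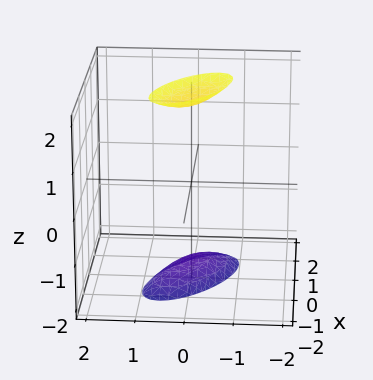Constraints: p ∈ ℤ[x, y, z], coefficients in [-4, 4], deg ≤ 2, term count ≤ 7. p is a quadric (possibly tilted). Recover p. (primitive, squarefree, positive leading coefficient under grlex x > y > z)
2*x^2 + 3*x*y + 3*y^2 - z^2 + 3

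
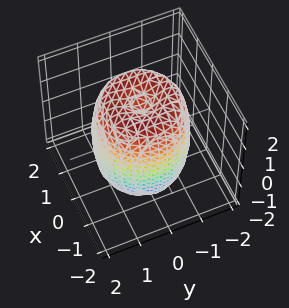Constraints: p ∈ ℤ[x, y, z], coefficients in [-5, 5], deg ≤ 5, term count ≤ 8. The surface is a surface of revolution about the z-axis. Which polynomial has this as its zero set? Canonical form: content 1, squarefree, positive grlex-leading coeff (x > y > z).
First, deg p = 4. No degree-3 surface has this shape.
Next, symmetries: every cross-section ⟂ z is a circle, so x, y appear only via x² + y².
Next, against the integer gridlines: a circular section at z = 1 has radius between 1 and 2.
Finally, putting this together gives p.

2*x^4 + 4*x^2*y^2 + 2*y^4 - 3*x^2 - 3*y^2 + z^2 - 2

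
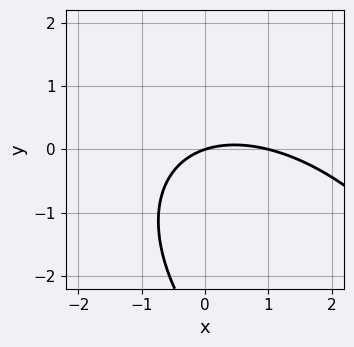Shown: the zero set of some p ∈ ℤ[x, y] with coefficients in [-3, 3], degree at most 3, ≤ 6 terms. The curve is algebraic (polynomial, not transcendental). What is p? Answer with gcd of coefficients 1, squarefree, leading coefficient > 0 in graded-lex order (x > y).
First, degree: the shape is more complex than any degree-1 curve, so deg p = 2.
Then, from the axis intercepts and sections: the x-axis gridline crossings are at x ∈ {0, 1}; it crosses the y-axis at the gridline y = 0.
Finally, these observations pin down the coefficients.

x^2 + x*y + y^2 - x + 3*y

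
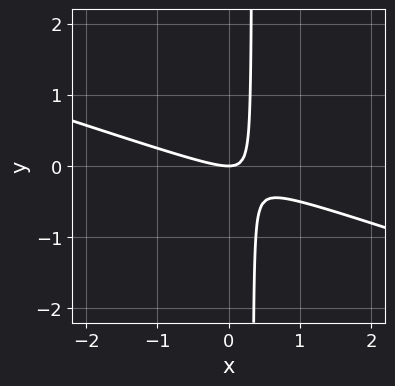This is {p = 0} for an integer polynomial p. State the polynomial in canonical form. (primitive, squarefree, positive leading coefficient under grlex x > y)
x^2 + 3*x*y - y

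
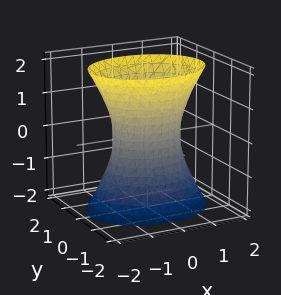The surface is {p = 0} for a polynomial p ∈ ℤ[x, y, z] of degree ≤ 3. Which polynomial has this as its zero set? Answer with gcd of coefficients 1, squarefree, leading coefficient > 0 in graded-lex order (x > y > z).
1. Degree: an hourglass — one-sheet hyperboloid; a quadric, so deg p = 2.
2. Symmetries: it's symmetric under z → −z, forcing even powers of z; mirror symmetry y ↦ −y ⇒ only even powers of y; mirror symmetry x ↦ −x ⇒ only even powers of x.
3. Observable constraints: the surface avoids every integer z-axis point in the box; among the integer gridlines, it crosses the x-axis at x ∈ {-1, 1}.
4. Fitting integer coefficients to these (and the overall shape) gives p.

2*x^2 + 3*y^2 - z^2 - 2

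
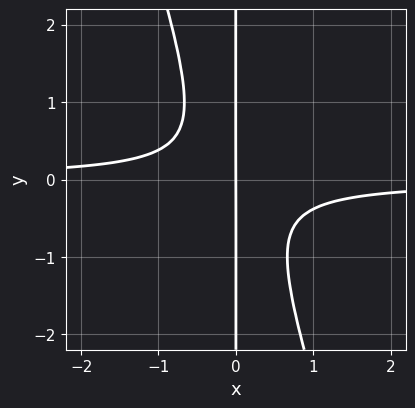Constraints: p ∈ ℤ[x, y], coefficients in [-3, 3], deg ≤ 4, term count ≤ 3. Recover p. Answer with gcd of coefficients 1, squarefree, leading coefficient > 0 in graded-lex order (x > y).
1. The degree is 3 — the shape is more complex than any degree-2 curve.
2. Checking where it meets the axes: every point of the y-axis in the box is on the curve; one x-axis crossing is at x = 0.
3. These observations pin down the coefficients.

3*x^2*y + x*y^2 + x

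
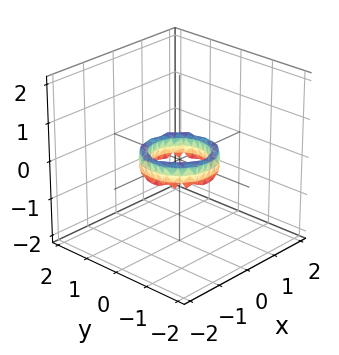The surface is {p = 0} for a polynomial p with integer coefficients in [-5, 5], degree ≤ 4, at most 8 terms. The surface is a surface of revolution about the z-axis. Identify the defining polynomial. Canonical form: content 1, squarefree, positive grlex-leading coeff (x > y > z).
2*x^4 + 4*x^2*y^2 + 2*y^4 - 3*x^2 - 3*y^2 + z^2 + 1

(a) Degree: a generic line meets the surface in up to 4 points, so deg p = 4.
(b) Symmetries: the surface is invariant under rotation about z: p = q(x² + y², z).
(c) Reading off the gridlines: the x-axis gridline crossings are at x ∈ {-1, 1}; among the integer gridlines, it crosses the y-axis at y ∈ {-1, 1}; a circular section at z = 0 has radius between 0 and 1.
(d) Assembling these constraints gives the stated polynomial.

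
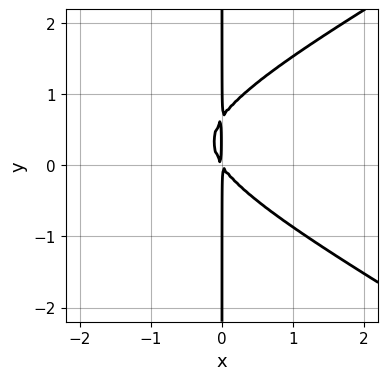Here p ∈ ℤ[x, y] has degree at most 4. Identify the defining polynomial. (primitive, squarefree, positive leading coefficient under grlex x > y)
x^3 - 3*x*y^2 + 3*x^2 + 2*x*y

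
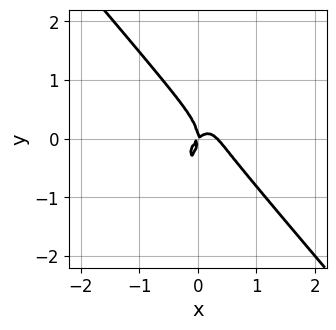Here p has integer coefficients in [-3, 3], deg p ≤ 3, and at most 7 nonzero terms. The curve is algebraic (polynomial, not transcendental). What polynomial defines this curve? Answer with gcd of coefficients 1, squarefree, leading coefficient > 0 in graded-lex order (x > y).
deg p = 3. The shape is more complex than any degree-2 curve.
Observable constraints: one y-axis crossing is at y = 0; it meets the x-axis at x = 0 (among the integer gridlines).
Together with the visible shape, these determine p as stated.

3*x^3 - x*y^2 + y^3 - x^2 + x*y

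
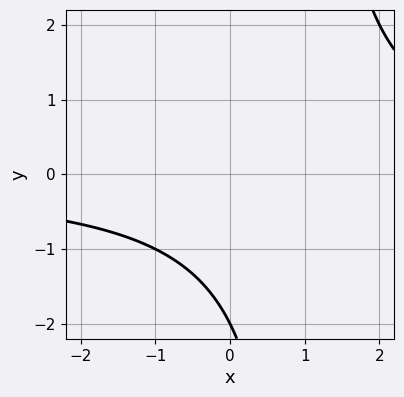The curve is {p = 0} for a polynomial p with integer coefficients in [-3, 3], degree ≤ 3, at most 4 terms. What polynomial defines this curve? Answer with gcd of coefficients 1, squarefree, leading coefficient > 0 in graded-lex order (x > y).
1. deg p = 2. No degree-1 curve has this shape.
2. From the visible intercepts: it misses every integer gridline on the x-axis; it meets the y-axis at y = -2 (among the integer gridlines).
3. Fitting integer coefficients to these (and the overall shape) gives p.

x*y - y - 2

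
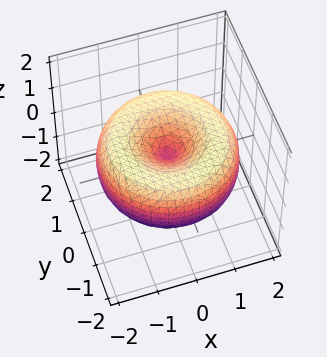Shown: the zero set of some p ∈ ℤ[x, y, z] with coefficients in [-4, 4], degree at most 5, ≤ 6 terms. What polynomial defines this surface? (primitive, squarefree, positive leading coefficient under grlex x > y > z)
First, deg p = 4.
Next, symmetries: every cross-section ⟂ z is a circle, so x, y appear only via x² + y².
Next, from the axis intercepts and sections: a circular section at z = 0 has radius between 1 and 2; it meets the y-axis at y = 0 (among the integer gridlines).
Finally, matching integer coefficients to the picture gives p.

x^4 + 2*x^2*y^2 + y^4 - 3*x^2 - 3*y^2 + 3*z^2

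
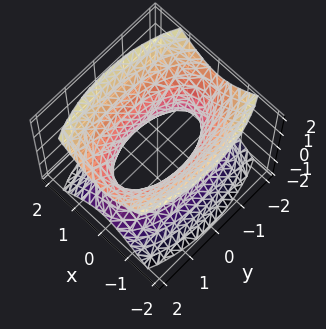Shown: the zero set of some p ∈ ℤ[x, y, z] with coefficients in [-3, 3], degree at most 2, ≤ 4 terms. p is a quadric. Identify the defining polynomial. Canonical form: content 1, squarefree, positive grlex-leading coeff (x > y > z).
3*x^2 + y^2 - 2*z^2 - 2

Degree: one connected sheet with a waist; a quadric, so deg p = 2.
Symmetries: mirror symmetry y ↦ −y ⇒ only even powers of y; it's symmetric under x → −x, forcing even powers of x; the z ↦ −z reflection is a symmetry, so z appears only in even powers.
Observable constraints: the surface avoids every integer z-axis point in the box.
Together with the visible shape, these determine p as stated.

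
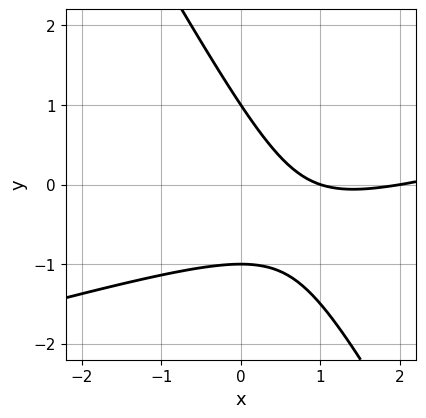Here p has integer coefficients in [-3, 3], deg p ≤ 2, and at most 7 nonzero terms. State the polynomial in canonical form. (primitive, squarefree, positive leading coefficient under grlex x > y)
First, the degree is 2 — the shape is more complex than any degree-1 curve.
Next, from the visible intercepts: the x-axis gridline crossings are at x ∈ {1, 2}; the y-axis gridline crossings are at y ∈ {-1, 1}.
Finally, these observations pin down the coefficients.

x^2 - 3*x*y - 2*y^2 - 3*x + 2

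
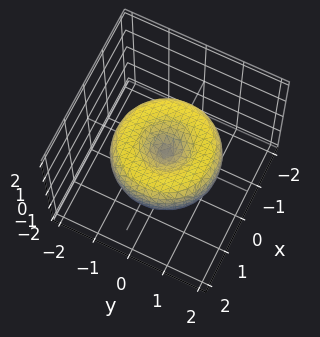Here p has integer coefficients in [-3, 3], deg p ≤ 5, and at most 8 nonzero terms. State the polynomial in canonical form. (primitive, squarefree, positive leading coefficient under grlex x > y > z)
(a) The degree is 4 — no degree-3 surface has this shape.
(b) Symmetry: the z-axis is an axis of rotation, so x and y enter only as x² + y².
(c) Against the integer gridlines: it crosses the x-axis at the gridline x = 0; it crosses the z-axis at the gridline z = 0; it crosses the y-axis at the gridline y = 0.
(d) Together with the visible shape, these determine p as stated.

x^4 + 2*x^2*y^2 + y^4 - 2*x^2 - 2*y^2 + 2*z^2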